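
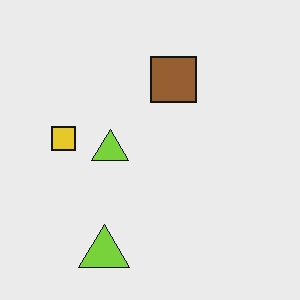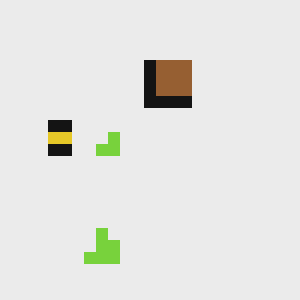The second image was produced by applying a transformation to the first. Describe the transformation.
The transformation is: coarsely pixelated.

Shapes are reduced to large square blocks; fine edges and outlines are lost — a downscale-then-upscale (mosaic) effect.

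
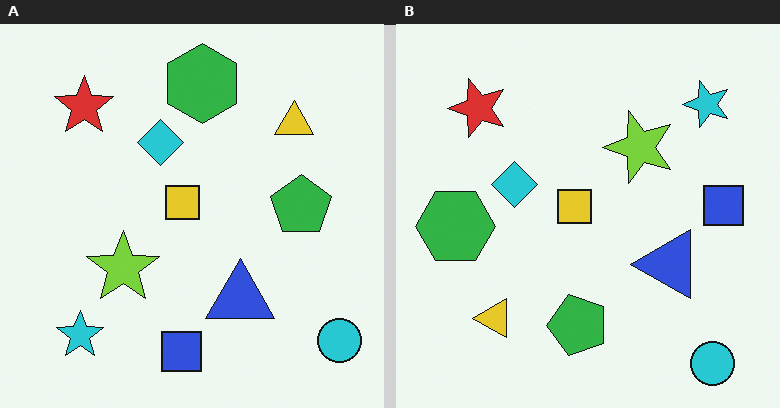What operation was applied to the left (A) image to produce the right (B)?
This is the original image transposed (reflected across the top-left ↔ bottom-right diagonal).

Shapes have swapped their row and column positions — what was in the top-right is now in the bottom-left — a diagonal reflection.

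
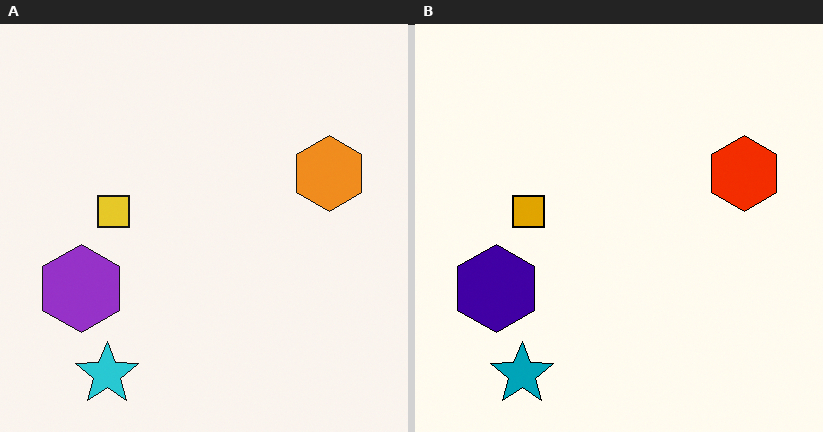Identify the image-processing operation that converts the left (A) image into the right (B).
It was given much higher contrast.

Tones are pushed away from mid-grey across the whole image — a global contrast change.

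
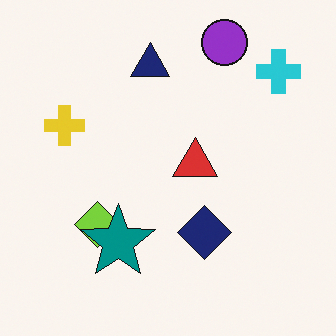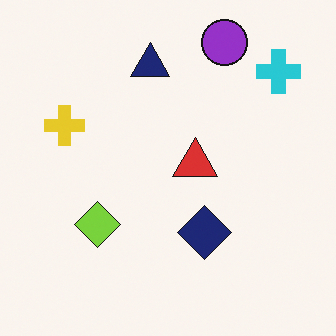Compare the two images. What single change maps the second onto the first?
It was overlaid with an additional teal star.

A teal star appears in the first image that is absent from the second.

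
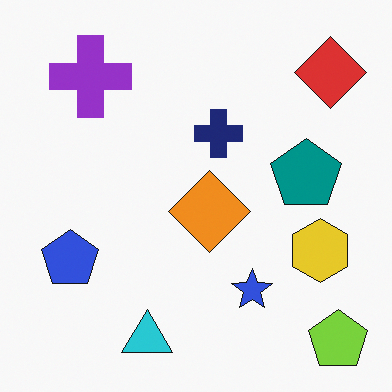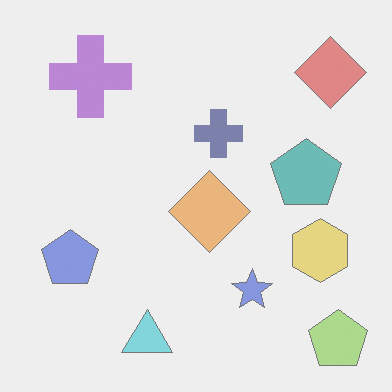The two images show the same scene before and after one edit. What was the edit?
The image was washed out (contrast reduced).

Tones are pushed toward mid-grey across the whole image — a global contrast change.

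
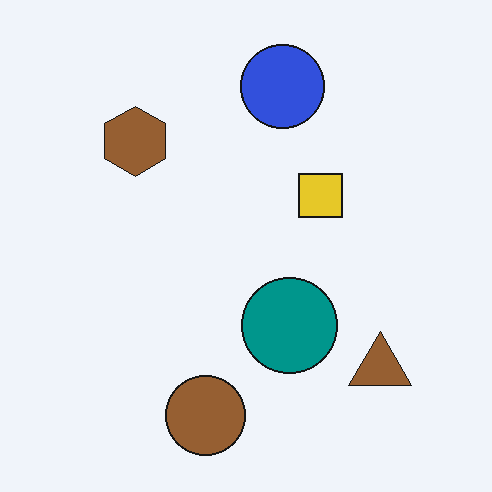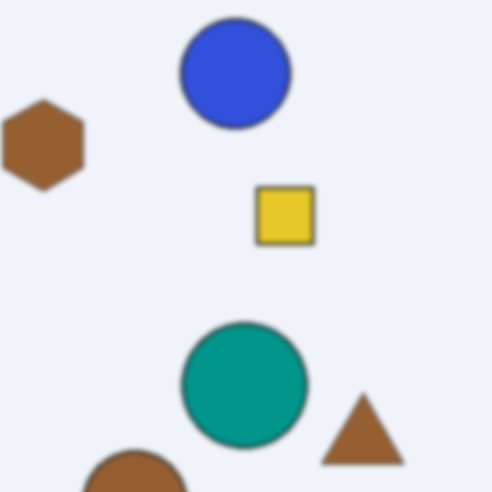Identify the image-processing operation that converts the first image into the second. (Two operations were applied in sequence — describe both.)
This is the original image lightly blurred, then cropped slightly and scaled back up.

Shape edges and outlines are uniformly softened across the whole image. The visible shapes are larger and the field of view is narrower; shapes near the original edges may be partly or wholly outside the frame — a crop-and-rescale.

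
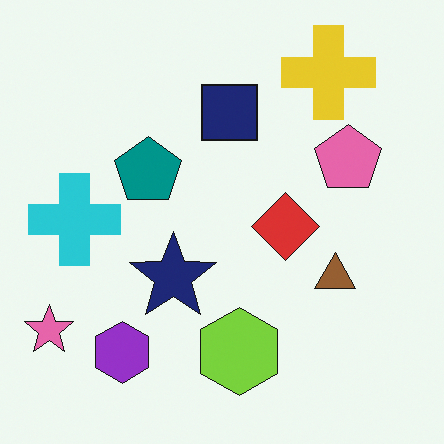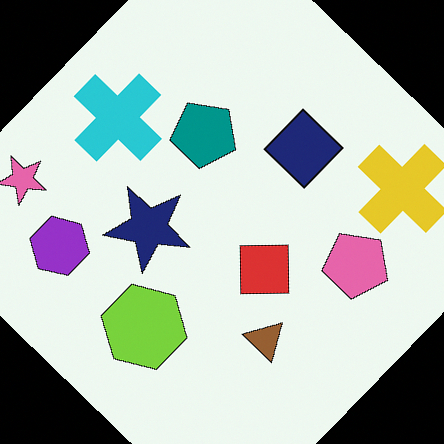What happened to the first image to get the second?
The second image is the first rotated clockwise by a large amount — several tens of degrees.

Every shape is tilted by the same angle and the image corners show triangular fill wedges — a whole-image rotation by a non-right angle.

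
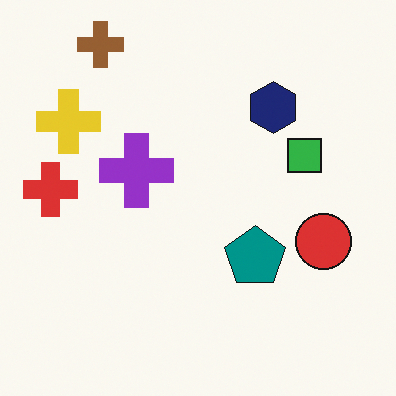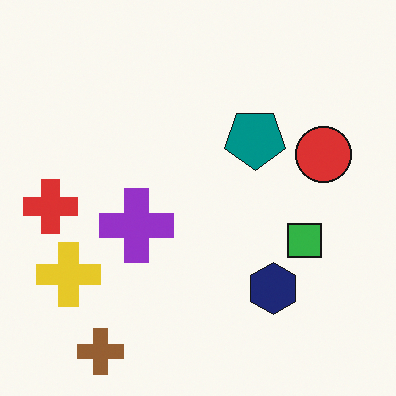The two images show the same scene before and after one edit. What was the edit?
This is the original image flipped vertically (top ↔ bottom).

The brown cross is in the top-left of the first image and the bottom-left of the second — shapes on opposite sides of the horizontal midline have swapped in a mirror flip.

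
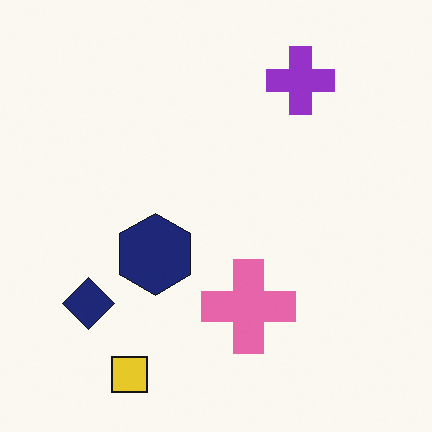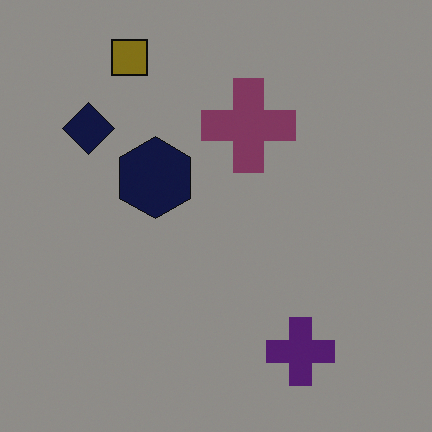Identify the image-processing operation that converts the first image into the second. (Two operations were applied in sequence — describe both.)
It was flipped vertically (top ↔ bottom), then substantially darkened.

The yellow square is in the bottom-left of the first image and the top-left of the second — shapes on opposite sides of the horizontal midline have swapped in a mirror flip. Every pixel — background and shapes alike — is uniformly darkened.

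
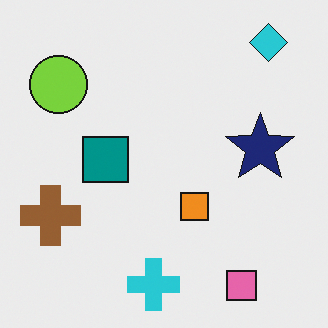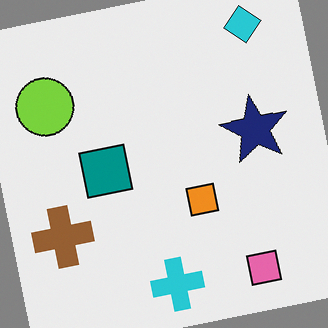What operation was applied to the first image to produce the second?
The transformation is: rotated counter-clockwise by a few degrees.

Every shape is tilted by the same angle and the image corners show triangular fill wedges — a whole-image rotation by a non-right angle.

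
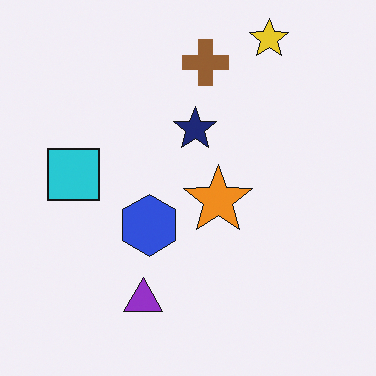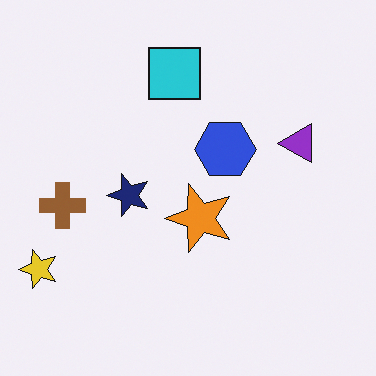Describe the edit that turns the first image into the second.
Transposed (reflected across the top-left ↔ bottom-right diagonal).

Shapes have swapped their row and column positions — what was in the top-right is now in the bottom-left — a diagonal reflection.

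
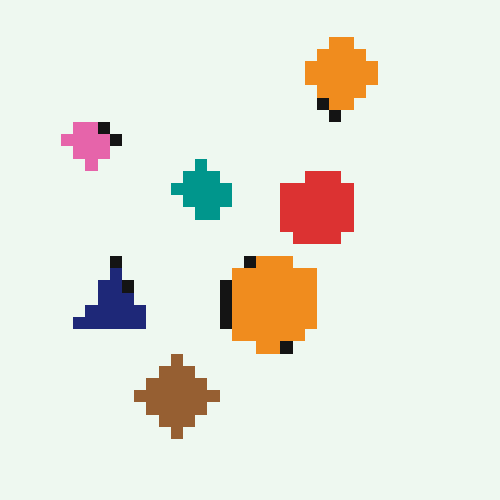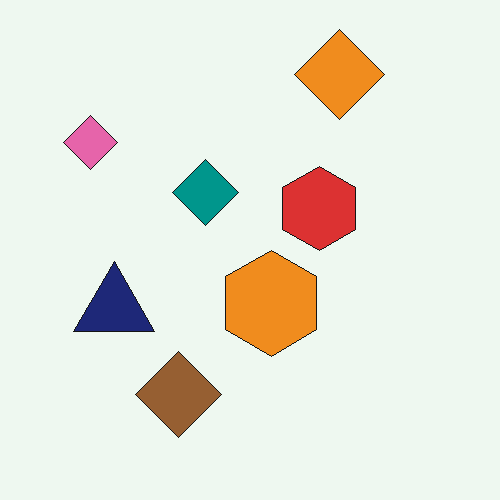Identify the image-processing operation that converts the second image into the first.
The first image is the second heavily pixelated into large blocks.

Shapes are reduced to large square blocks; fine edges and outlines are lost — a downscale-then-upscale (mosaic) effect.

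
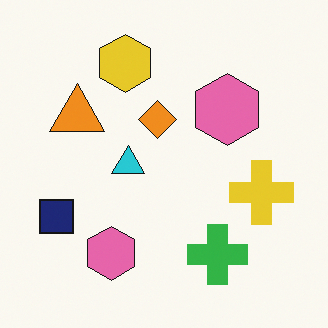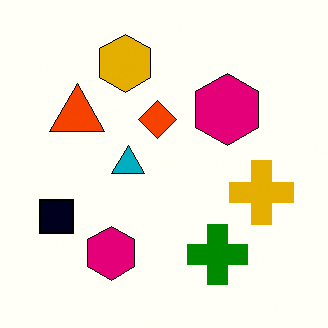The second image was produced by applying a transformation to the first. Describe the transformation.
Given much higher contrast.

Tones are pushed away from mid-grey across the whole image — a global contrast change.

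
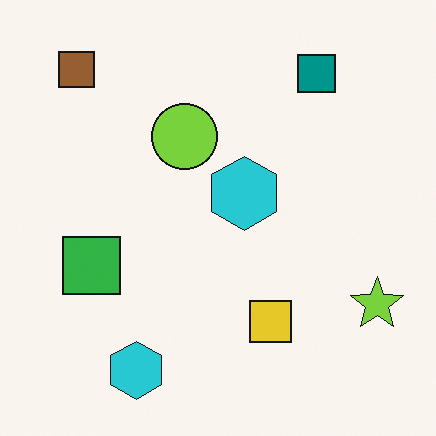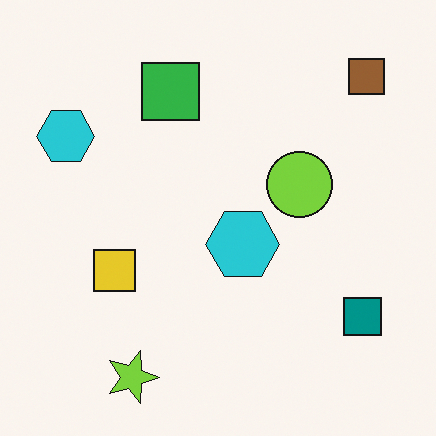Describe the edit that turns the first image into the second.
The image was rotated 90° clockwise.

The brown square sits in the top-left of the first image and the top-right of the second — consistent with a whole-image 90° clockwise rotation.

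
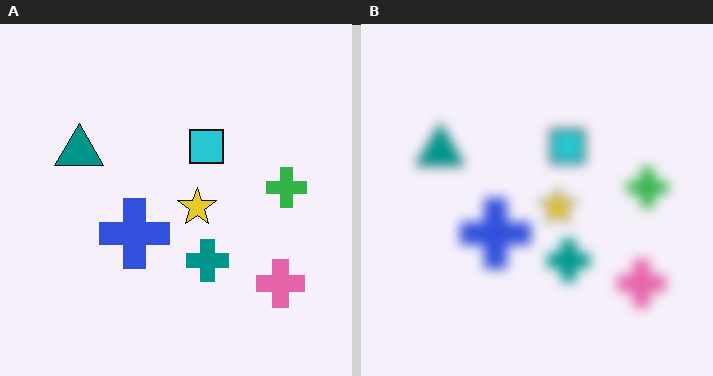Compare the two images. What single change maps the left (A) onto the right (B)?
The right (B) image is the left (A) heavily blurred.

Shape edges and outlines are uniformly softened across the whole image.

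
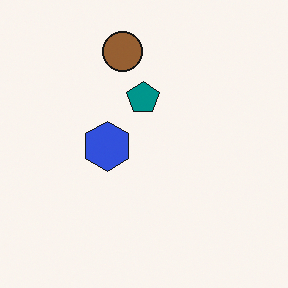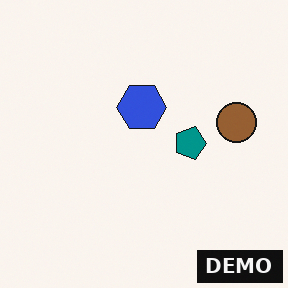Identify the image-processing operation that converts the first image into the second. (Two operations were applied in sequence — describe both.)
The second image is the first rotated 90° clockwise, then watermarked with the text "DEMO" in the lower-right corner.

The brown circle sits in the top of the first image and the right of the second — consistent with a whole-image 90° clockwise rotation. A dark label reading "DEMO" appears in the lower-right corner.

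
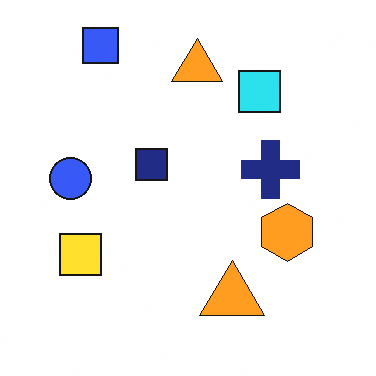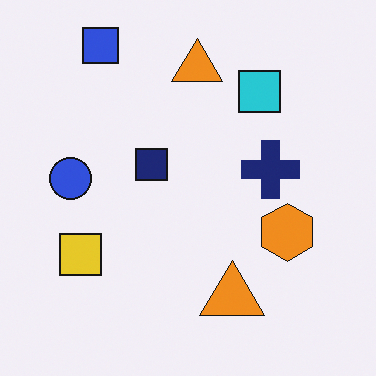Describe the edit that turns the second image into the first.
The first image is the second slightly brightened.

Every pixel — background and shapes alike — is uniformly brightened.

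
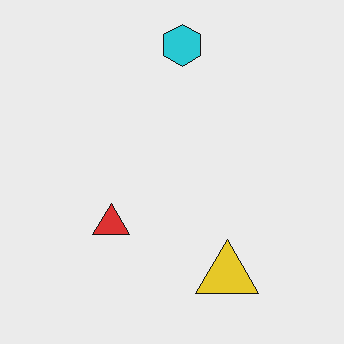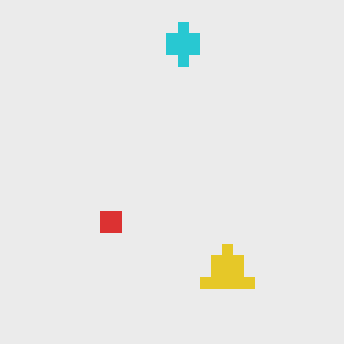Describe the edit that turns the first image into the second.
This is the original image coarsely pixelated.

Shapes are reduced to large square blocks; fine edges and outlines are lost — a downscale-then-upscale (mosaic) effect.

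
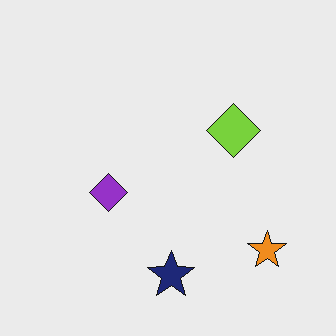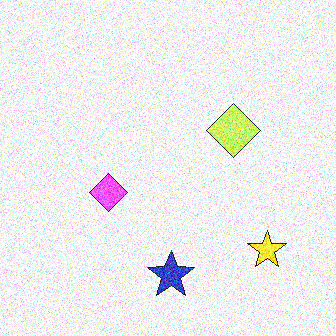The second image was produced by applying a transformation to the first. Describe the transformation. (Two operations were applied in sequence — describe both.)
The second image is the first substantially brightened, then degraded with a thick layer of grain.

Every pixel — background and shapes alike — is uniformly brightened. Random speckle covers the whole image, including the flat background.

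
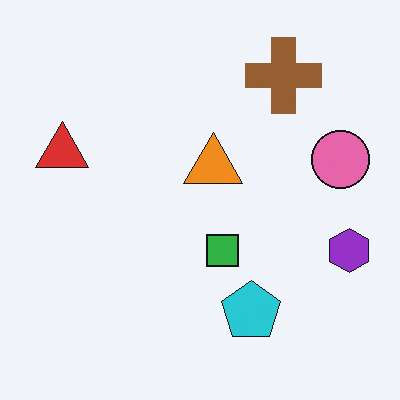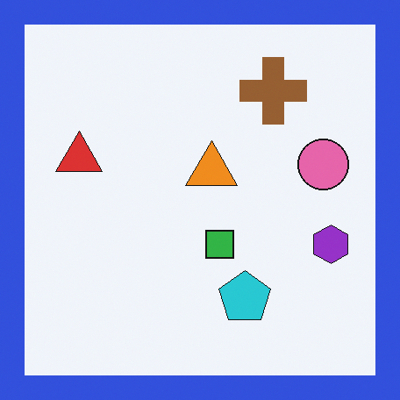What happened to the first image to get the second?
This is the original image framed with a blue border.

A solid blue frame runs around the edge of the second image, with the content slightly shrunk inside it.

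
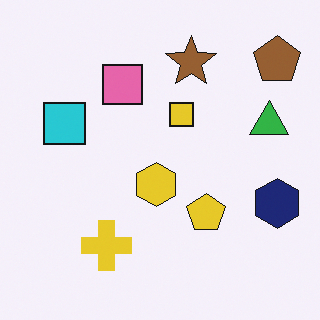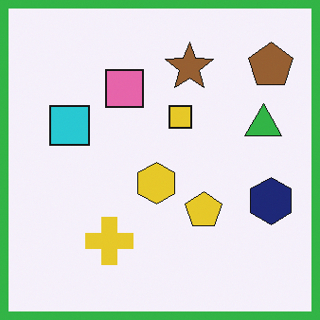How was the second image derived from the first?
The image was framed with a green border.

A solid green frame runs around the edge of the second image, with the content slightly shrunk inside it.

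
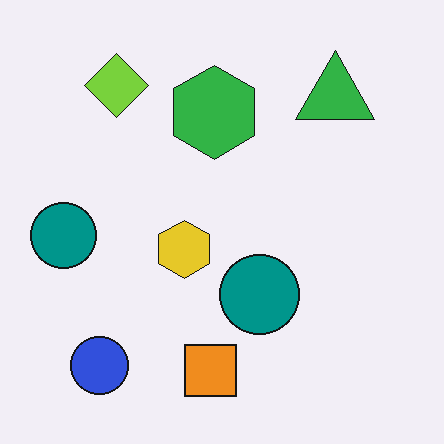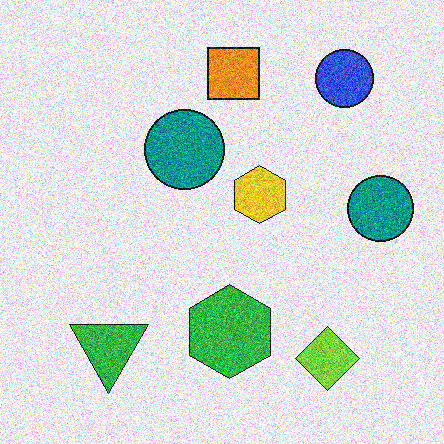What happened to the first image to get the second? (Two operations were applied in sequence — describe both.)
This is the original image rotated 180°, then degraded with a thick layer of grain.

The blue circle sits in the bottom-left of the first image and the top-right of the second — consistent with a whole-image 180° rotation. Random speckle covers the whole image, including the flat background.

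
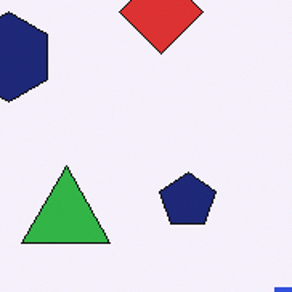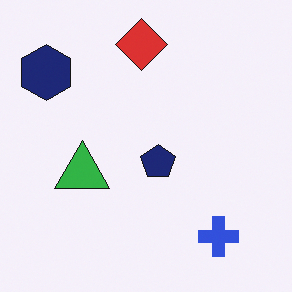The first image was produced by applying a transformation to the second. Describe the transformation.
The image was cropped slightly and scaled back up.

The visible shapes are larger and the field of view is narrower; shapes near the original edges may be partly or wholly outside the frame — a crop-and-rescale.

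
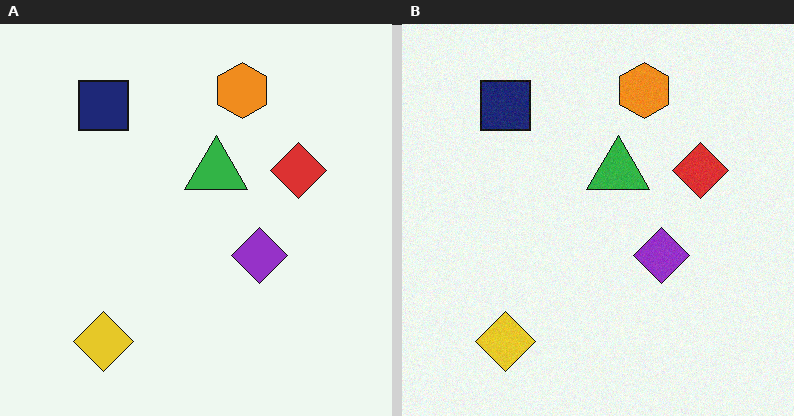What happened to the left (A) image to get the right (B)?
It was degraded with a light layer of grain.

Random speckle covers the whole image, including the flat background.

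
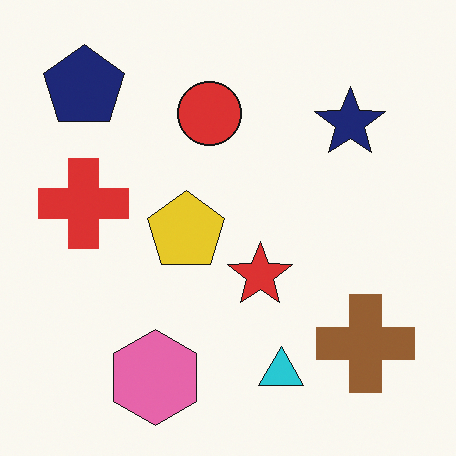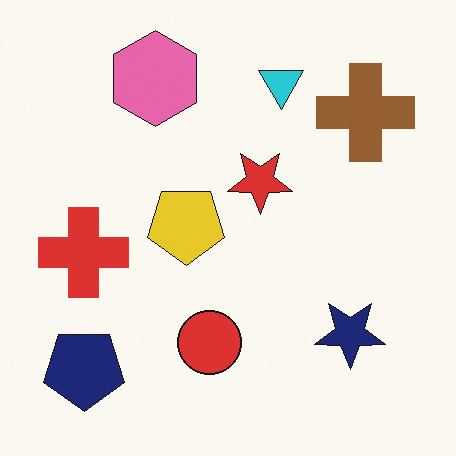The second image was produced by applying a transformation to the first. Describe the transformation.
This is the original image flipped vertically (top ↔ bottom).

The pink hexagon is in the bottom of the first image and the top of the second — shapes on opposite sides of the horizontal midline have swapped in a mirror flip.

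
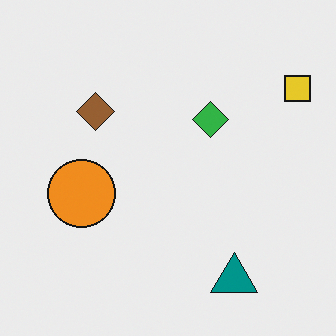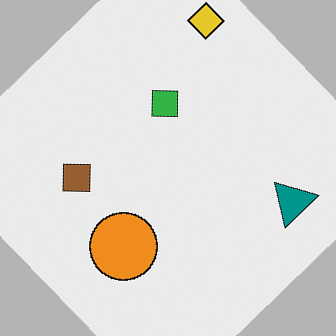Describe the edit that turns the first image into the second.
This is the original image rotated counter-clockwise by a large amount — several tens of degrees.

Every shape is tilted by the same angle and the image corners show triangular fill wedges — a whole-image rotation by a non-right angle.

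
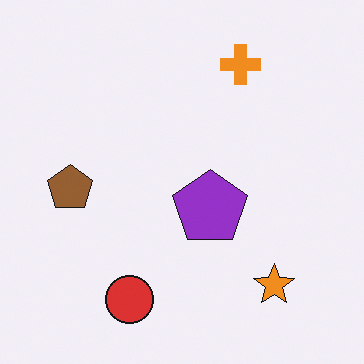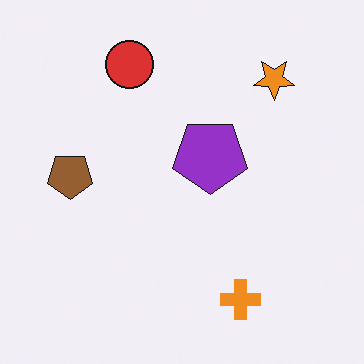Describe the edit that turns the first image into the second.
The transformation is: flipped vertically (top ↔ bottom).

The orange cross is in the top of the first image and the bottom of the second — shapes on opposite sides of the horizontal midline have swapped in a mirror flip.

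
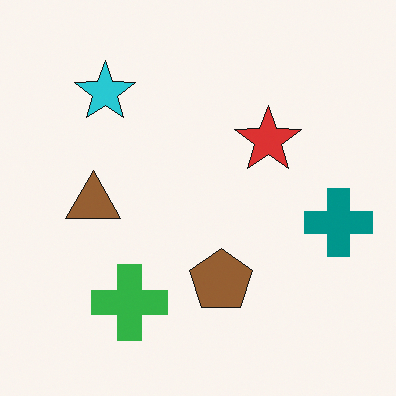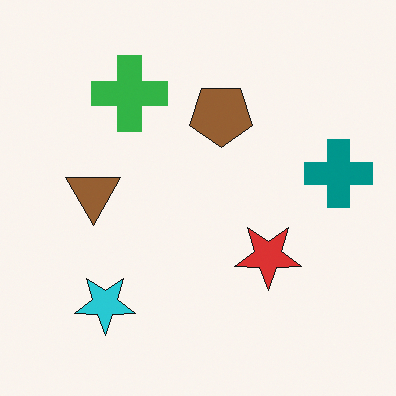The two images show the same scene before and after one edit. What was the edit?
The second image is the first flipped vertically (top ↔ bottom).

The cyan star is in the top-left of the first image and the bottom-left of the second — shapes on opposite sides of the horizontal midline have swapped in a mirror flip.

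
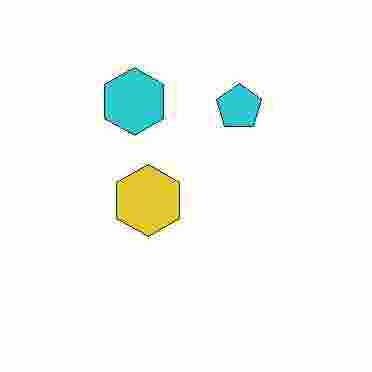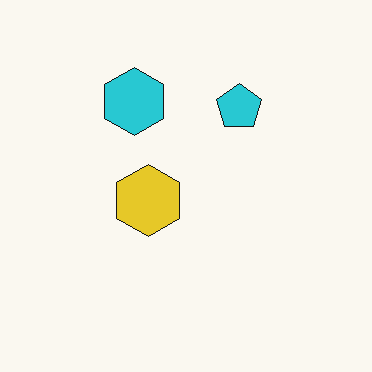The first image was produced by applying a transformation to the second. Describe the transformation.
The first image is the second heavily JPEG-compressed with obvious blocking artifacts.

Blocky 8×8 compression artifacts appear around shape edges and the flat background shows ringing — characteristic JPEG degradation.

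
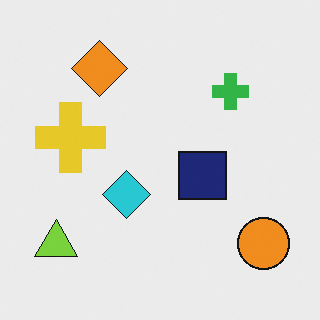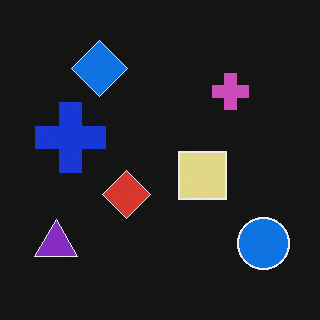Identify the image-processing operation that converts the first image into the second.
The transformation is: color-inverted (negative).

The light background has become dark and every shape's color is its complement — a photographic negative.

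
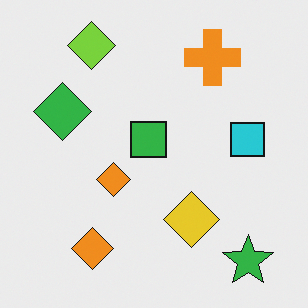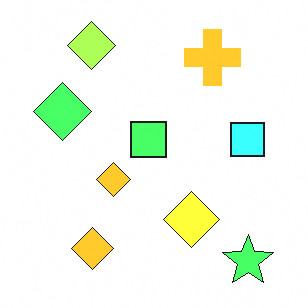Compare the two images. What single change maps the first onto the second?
The image was noticeably brightened.

Every pixel — background and shapes alike — is uniformly brightened.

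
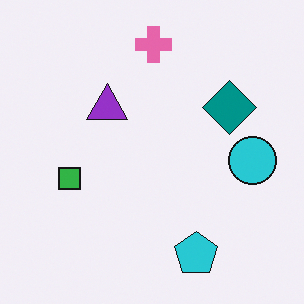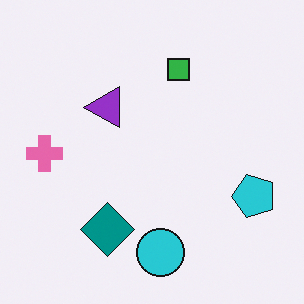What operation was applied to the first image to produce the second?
It was transposed (reflected across the top-left ↔ bottom-right diagonal).

Shapes have swapped their row and column positions — what was in the top-right is now in the bottom-left — a diagonal reflection.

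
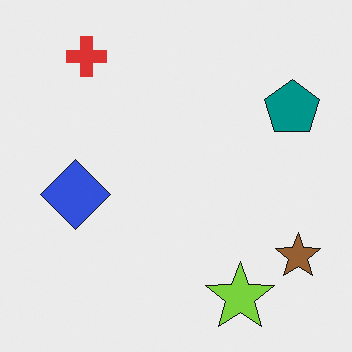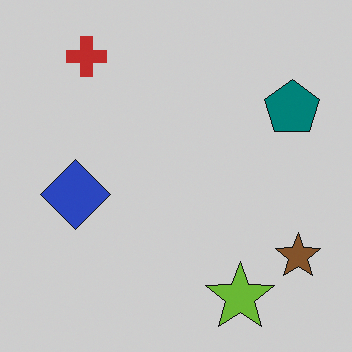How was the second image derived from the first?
It was darkened a little.

Every pixel — background and shapes alike — is uniformly darkened.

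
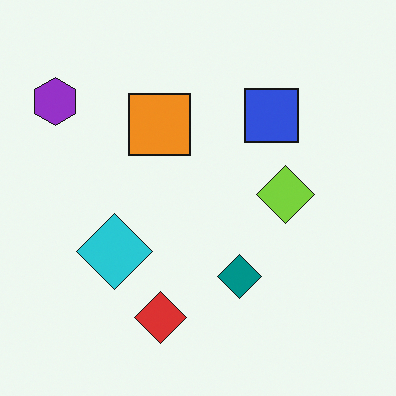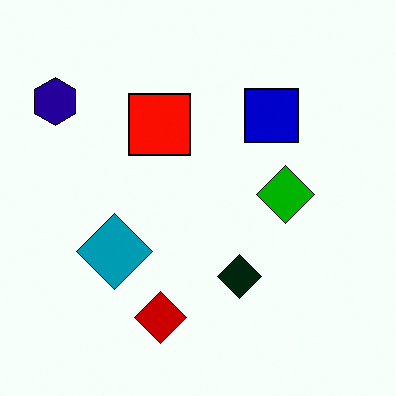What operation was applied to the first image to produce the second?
It was given much higher contrast.

Tones are pushed away from mid-grey across the whole image — a global contrast change.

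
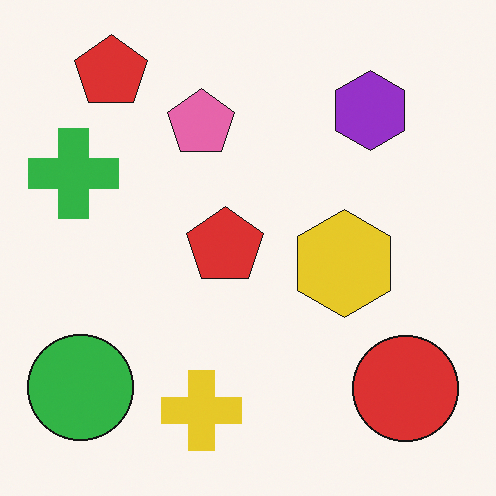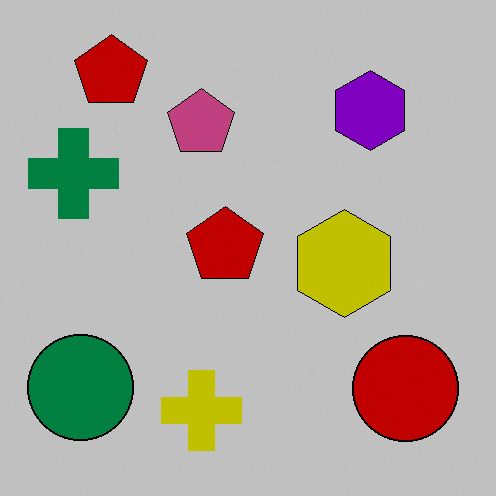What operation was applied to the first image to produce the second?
The transformation is: heavily posterized to just a handful of flat colors.

Each flat color has snapped to a coarser quantized level — most visibly, the near-white background has dropped to a flat grey.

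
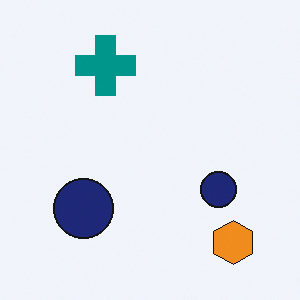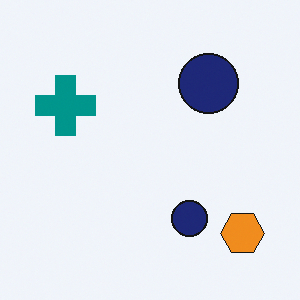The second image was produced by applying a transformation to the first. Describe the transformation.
The image was transposed (reflected across the top-left ↔ bottom-right diagonal).

Shapes have swapped their row and column positions — what was in the top-right is now in the bottom-left — a diagonal reflection.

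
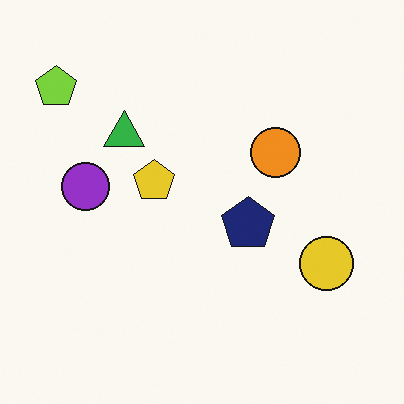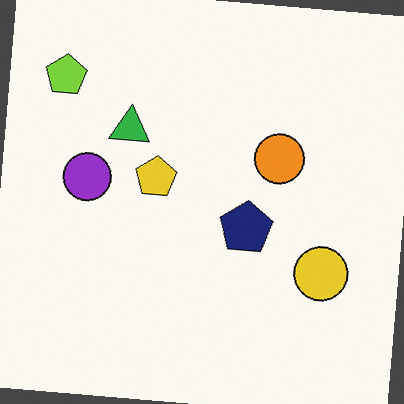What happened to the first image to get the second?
The transformation is: rotated clockwise by a few degrees.

Every shape is tilted by the same angle and the image corners show triangular fill wedges — a whole-image rotation by a non-right angle.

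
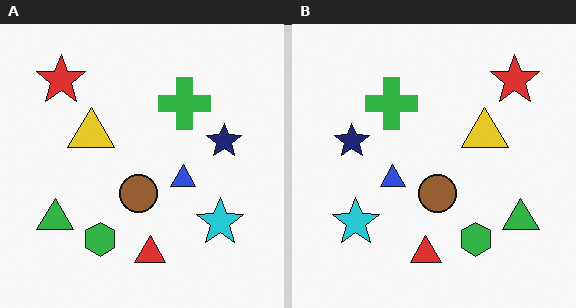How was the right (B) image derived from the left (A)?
The right (B) image is the left (A) flipped horizontally (left ↔ right).

The green triangle is in the bottom-left of the left (A) image and the bottom-right of the right (B) — shapes on opposite sides of the vertical midline have swapped in a mirror flip.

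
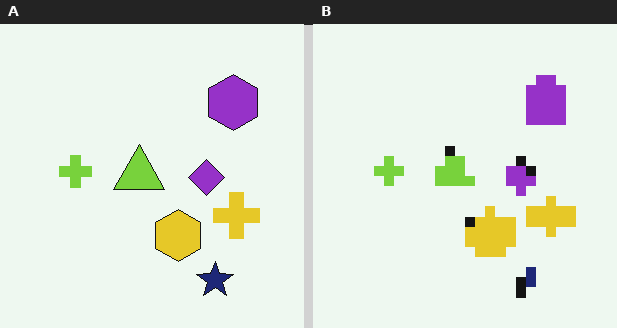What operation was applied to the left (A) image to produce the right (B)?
The right (B) image is the left (A) heavily pixelated into large blocks.

Shapes are reduced to large square blocks; fine edges and outlines are lost — a downscale-then-upscale (mosaic) effect.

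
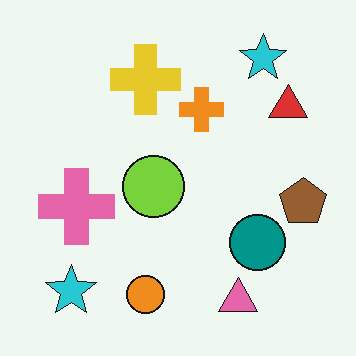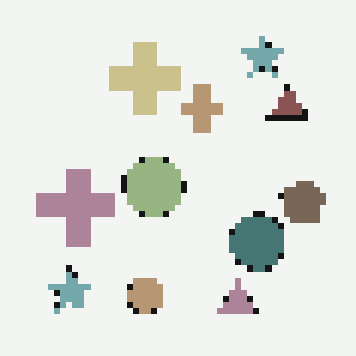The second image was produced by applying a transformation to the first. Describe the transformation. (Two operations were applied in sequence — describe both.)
It was moderately pixelated, then made much more muted (saturation change).

Shapes are reduced to large square blocks; fine edges and outlines are lost — a downscale-then-upscale (mosaic) effect. All colors are more muted and greyish — a global saturation change.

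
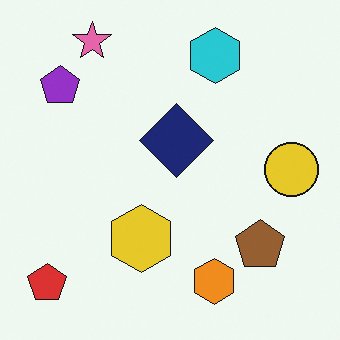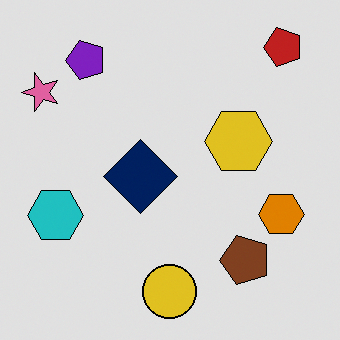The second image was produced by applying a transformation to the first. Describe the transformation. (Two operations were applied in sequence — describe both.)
It was transposed (reflected across the top-left ↔ bottom-right diagonal), then moderately posterized.

Shapes have swapped their row and column positions — what was in the top-right is now in the bottom-left — a diagonal reflection. Each flat color has snapped to a coarser quantized level — most visibly, the near-white background has dropped to a flat grey.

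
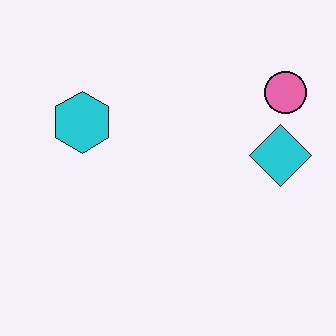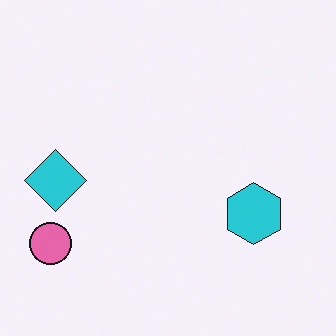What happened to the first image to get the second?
The transformation is: rotated 180°.

The pink circle sits in the top-right of the first image and the bottom-left of the second — consistent with a whole-image 180° rotation.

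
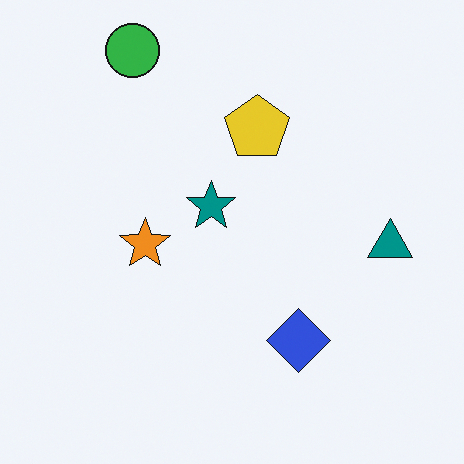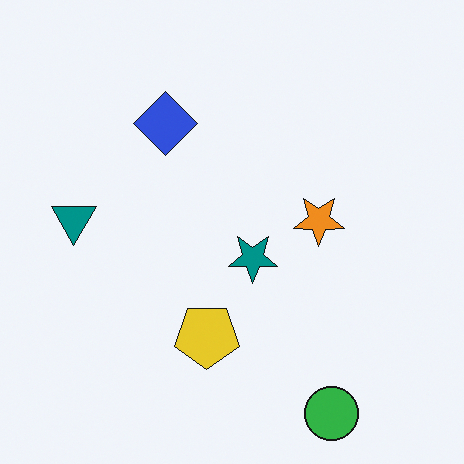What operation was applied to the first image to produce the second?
This is the original image rotated 180°.

The green circle sits in the top-left of the first image and the bottom-right of the second — consistent with a whole-image 180° rotation.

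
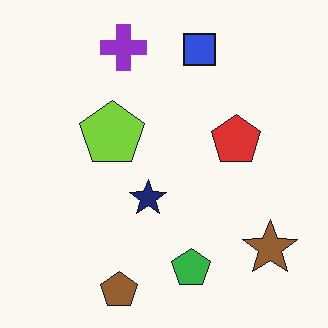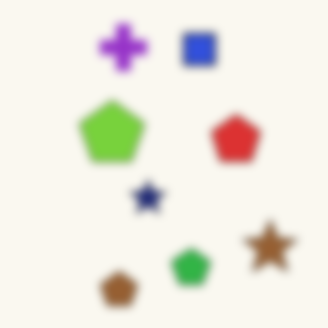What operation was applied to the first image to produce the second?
Moderately blurred.

Shape edges and outlines are uniformly softened across the whole image.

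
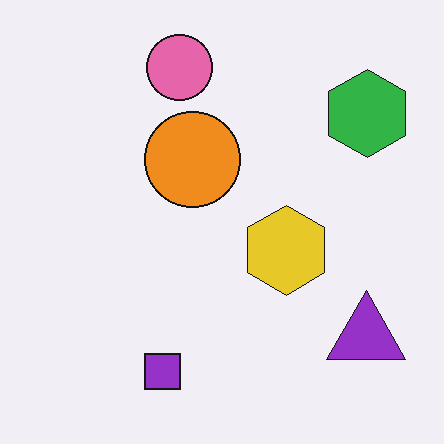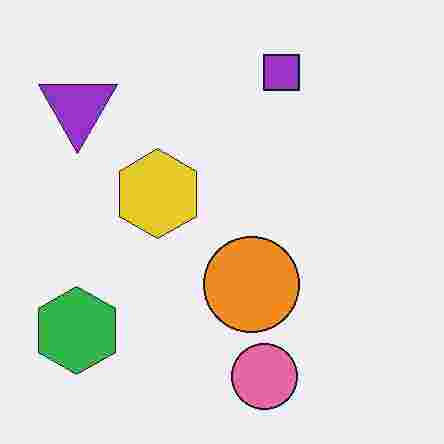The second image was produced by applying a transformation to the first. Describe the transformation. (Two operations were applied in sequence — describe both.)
This is the original image rotated 180°, then degraded with heavy JPEG compression.

The purple triangle sits in the bottom-right of the first image and the top-left of the second — consistent with a whole-image 180° rotation. Blocky 8×8 compression artifacts appear around shape edges and the flat background shows ringing — characteristic JPEG degradation.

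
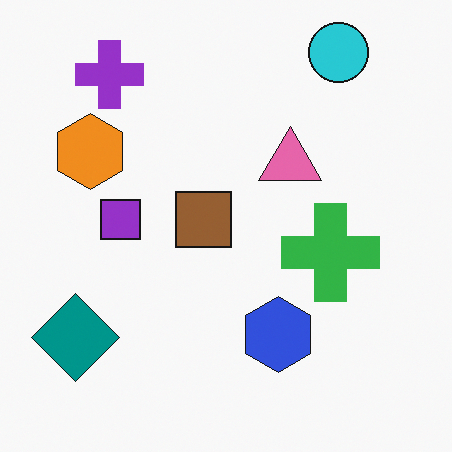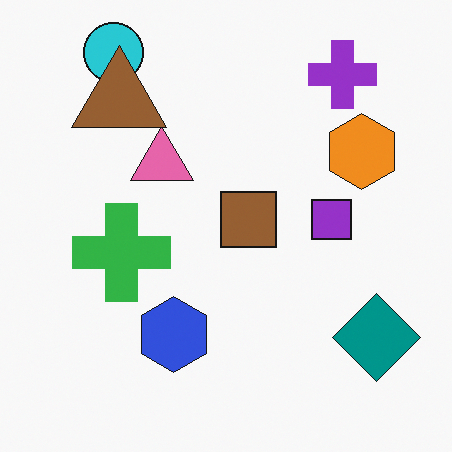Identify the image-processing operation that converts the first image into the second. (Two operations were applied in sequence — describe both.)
Flipped horizontally (left ↔ right), then overlaid with an additional brown triangle.

The teal diamond is in the bottom-left of the first image and the bottom-right of the second — shapes on opposite sides of the vertical midline have swapped in a mirror flip. A brown triangle appears in the second image that is absent from the first.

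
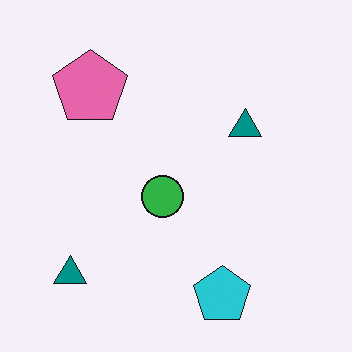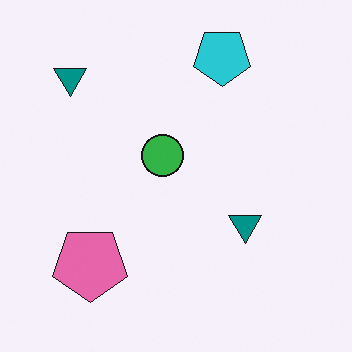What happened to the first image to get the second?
The image was flipped vertically (top ↔ bottom).

The cyan pentagon is in the bottom of the first image and the top of the second — shapes on opposite sides of the horizontal midline have swapped in a mirror flip.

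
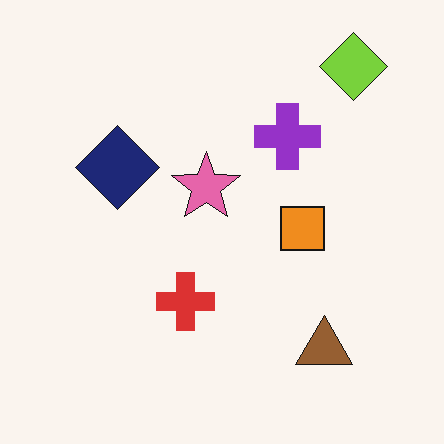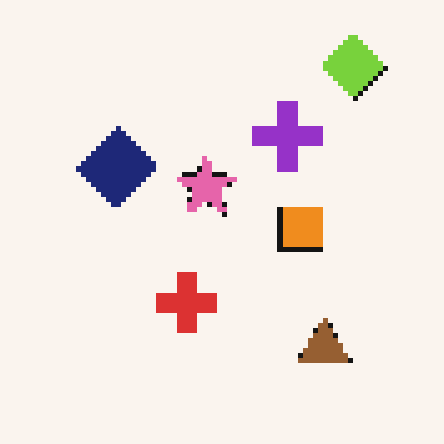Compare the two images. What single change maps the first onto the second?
It was lightly pixelated (a mild mosaic effect).

Shapes are reduced to large square blocks; fine edges and outlines are lost — a downscale-then-upscale (mosaic) effect.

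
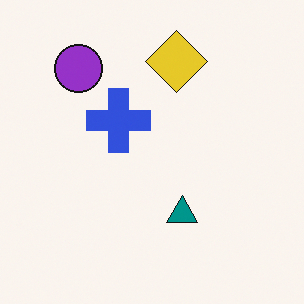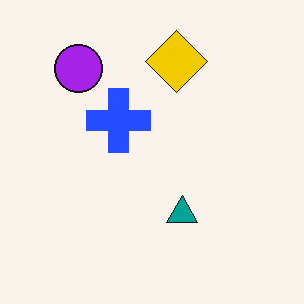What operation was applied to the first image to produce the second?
The transformation is: slightly oversaturated.

All colors are more vivid — a global saturation change.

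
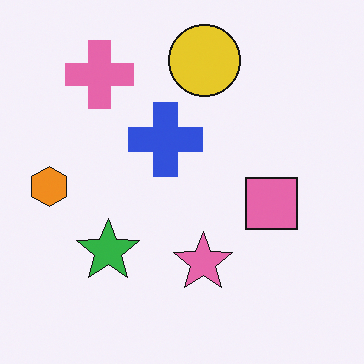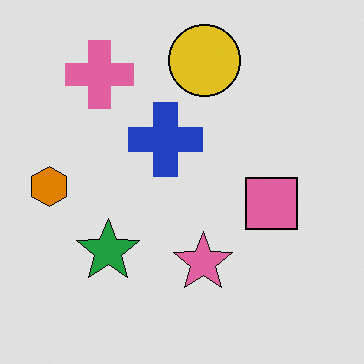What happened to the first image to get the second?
The image was posterized to a reduced palette.

Each flat color has snapped to a coarser quantized level — most visibly, the near-white background has dropped to a flat grey.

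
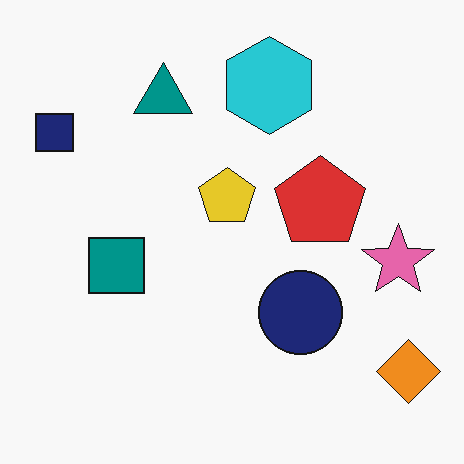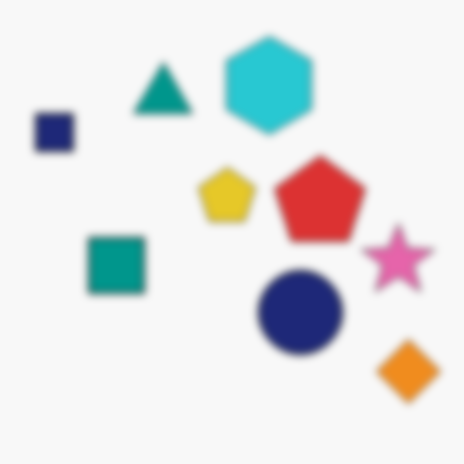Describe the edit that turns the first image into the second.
The transformation is: moderately blurred.

Shape edges and outlines are uniformly softened across the whole image.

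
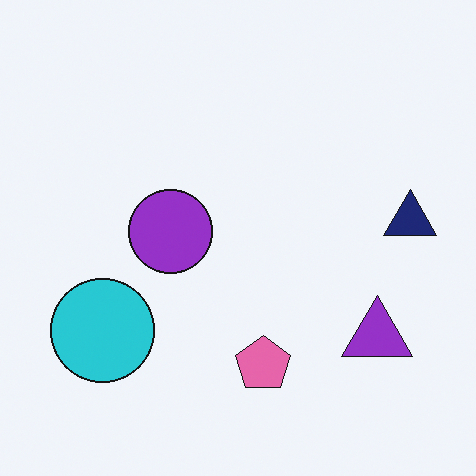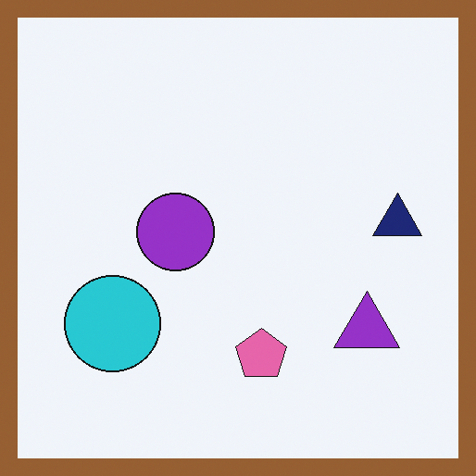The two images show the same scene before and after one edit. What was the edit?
This is the original image framed with a brown border.

A solid brown frame runs around the edge of the second image, with the content slightly shrunk inside it.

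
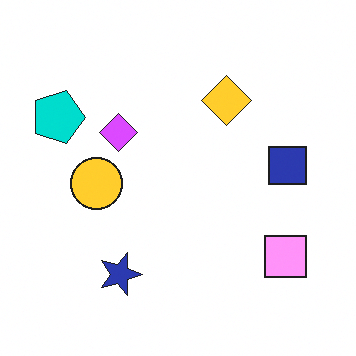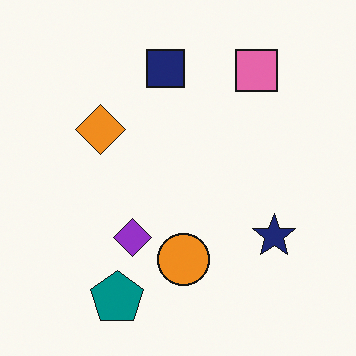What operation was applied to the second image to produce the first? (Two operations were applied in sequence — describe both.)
It was rotated 90° clockwise, then noticeably brightened.

The teal pentagon sits in the bottom-left of the second image and the top-left of the first — consistent with a whole-image 90° clockwise rotation. Every pixel — background and shapes alike — is uniformly brightened.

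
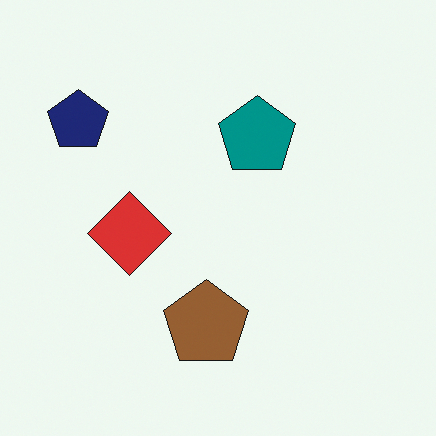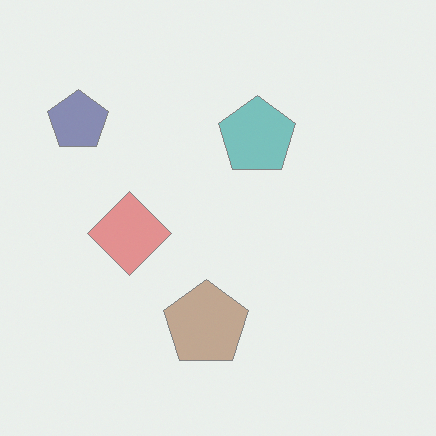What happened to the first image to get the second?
The second image is the first washed out (contrast reduced).

Tones are pushed toward mid-grey across the whole image — a global contrast change.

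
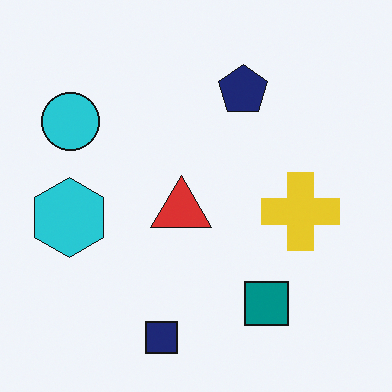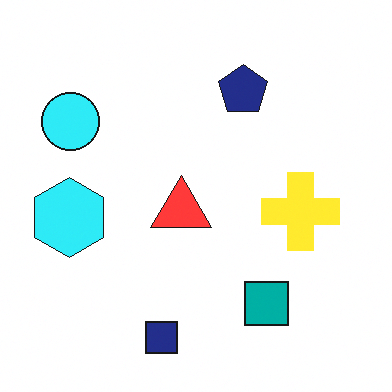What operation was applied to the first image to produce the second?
This is the original image brightened a little.

Every pixel — background and shapes alike — is uniformly brightened.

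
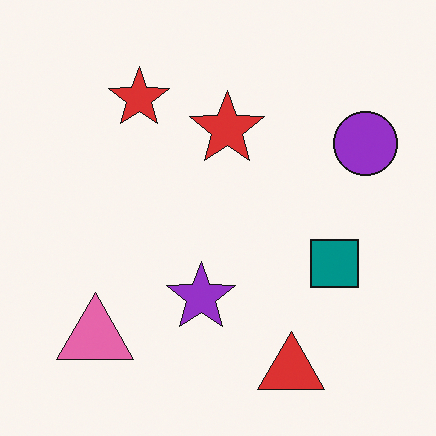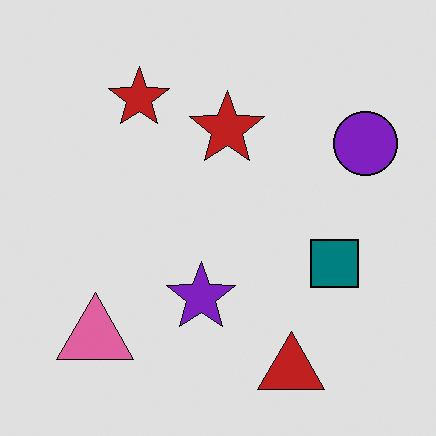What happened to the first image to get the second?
The transformation is: moderately posterized.

Each flat color has snapped to a coarser quantized level — most visibly, the near-white background has dropped to a flat grey.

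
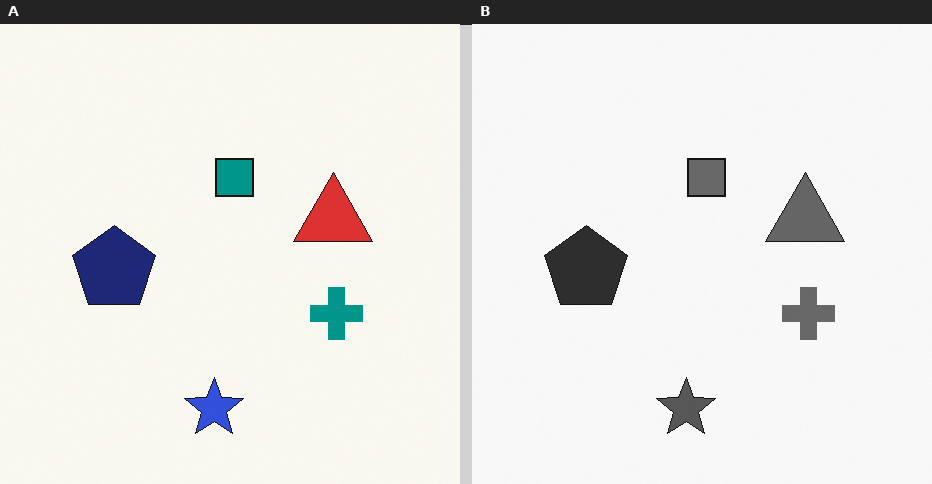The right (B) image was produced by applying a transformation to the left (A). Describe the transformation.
This is the original image converted to grayscale.

All color is removed — every shape is now a shade of grey.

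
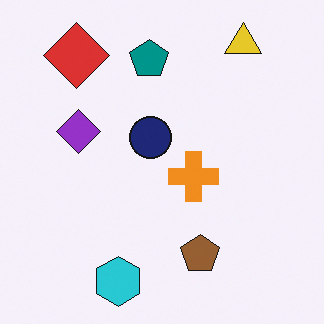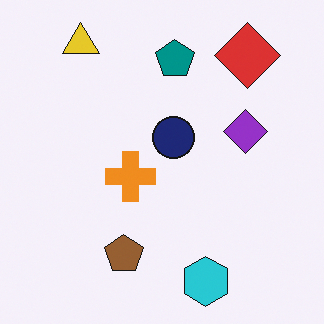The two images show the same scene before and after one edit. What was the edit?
It was flipped horizontally (left ↔ right).

The red diamond is in the top-left of the first image and the top-right of the second — shapes on opposite sides of the vertical midline have swapped in a mirror flip.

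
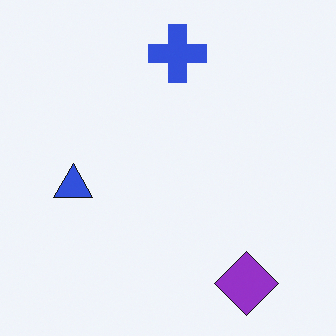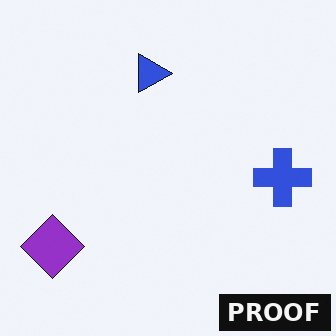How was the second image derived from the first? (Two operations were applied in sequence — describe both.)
It was rotated 90° clockwise, then watermarked with the text "PROOF" in the lower-right corner.

The purple diamond sits in the bottom-right of the first image and the bottom-left of the second — consistent with a whole-image 90° clockwise rotation. A dark label reading "PROOF" appears in the lower-right corner.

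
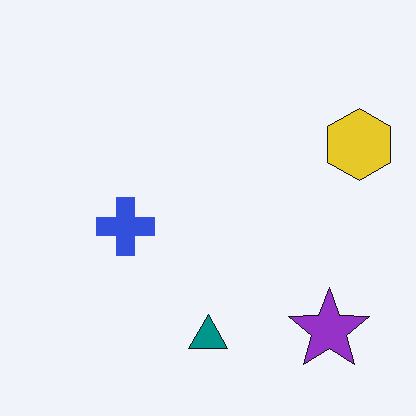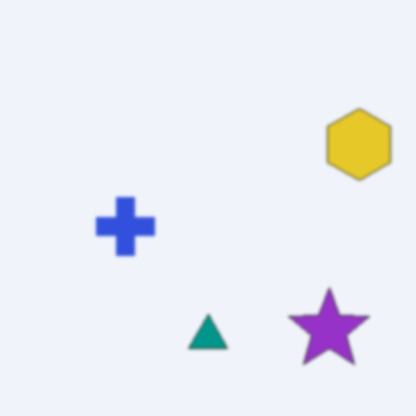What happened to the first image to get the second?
The image was lightly blurred.

Shape edges and outlines are uniformly softened across the whole image.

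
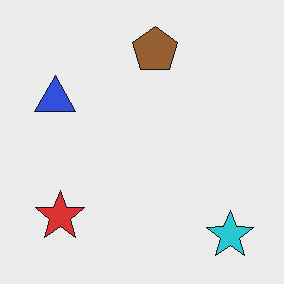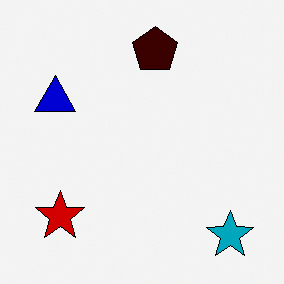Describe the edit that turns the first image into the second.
The image was boosted in contrast.

Tones are pushed away from mid-grey across the whole image — a global contrast change.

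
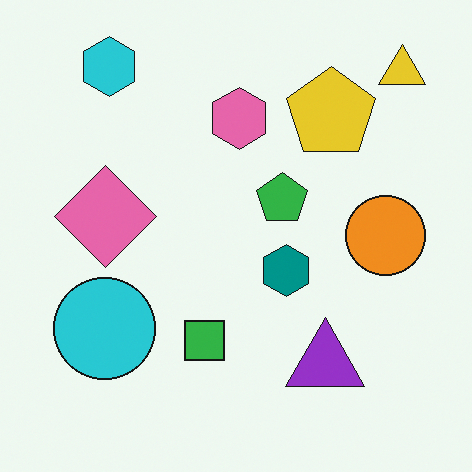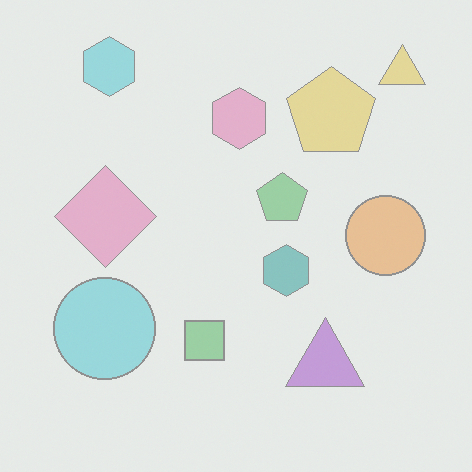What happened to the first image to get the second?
This is the original image given much lower contrast.

Tones are pushed toward mid-grey across the whole image — a global contrast change.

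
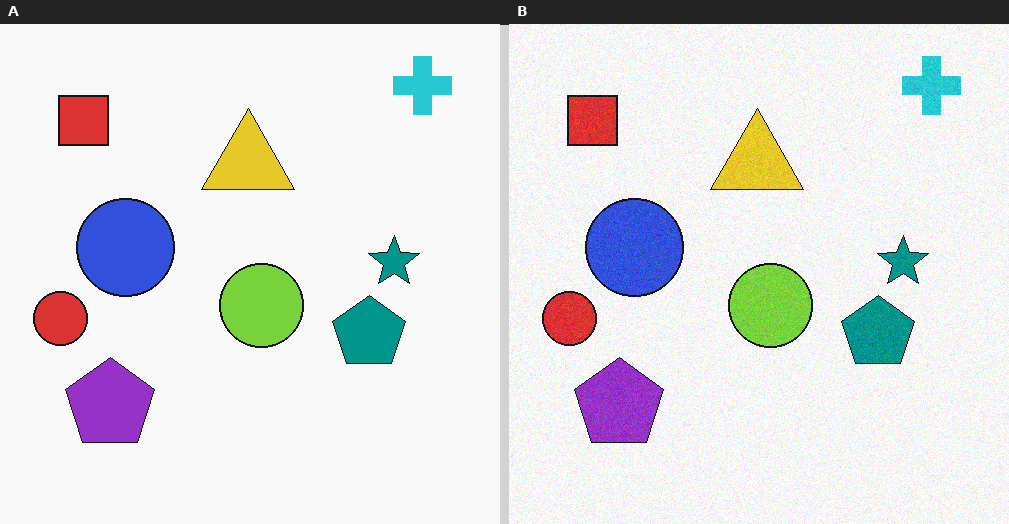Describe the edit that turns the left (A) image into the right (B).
The right (B) image is the left (A) degraded with a light layer of grain.

Random speckle covers the whole image, including the flat background.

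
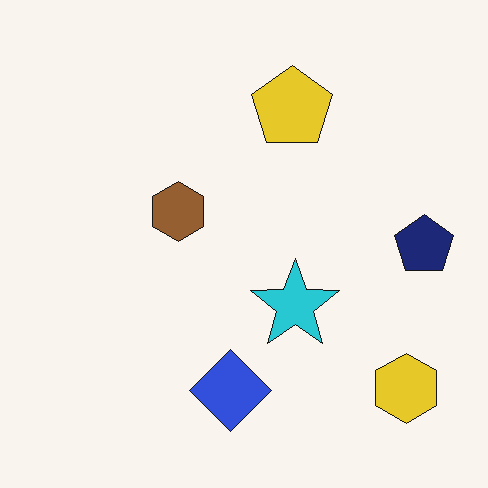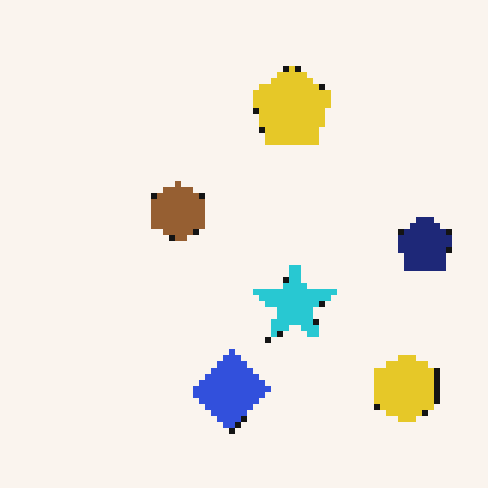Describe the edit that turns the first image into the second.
It was moderately pixelated.

Shapes are reduced to large square blocks; fine edges and outlines are lost — a downscale-then-upscale (mosaic) effect.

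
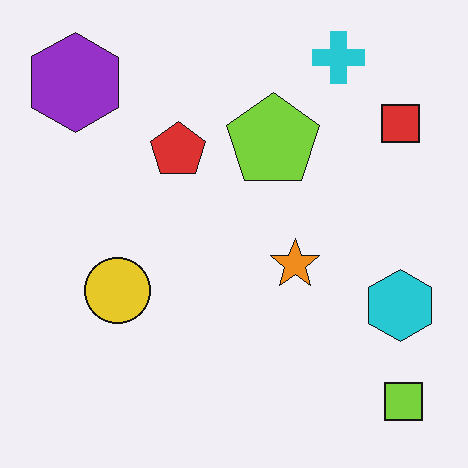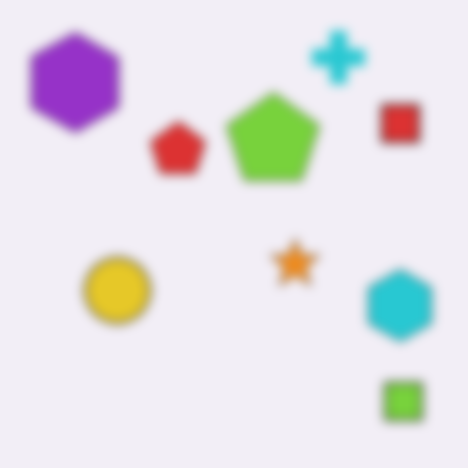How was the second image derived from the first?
The second image is the first strongly gaussian-blurred.

Shape edges and outlines are uniformly softened across the whole image.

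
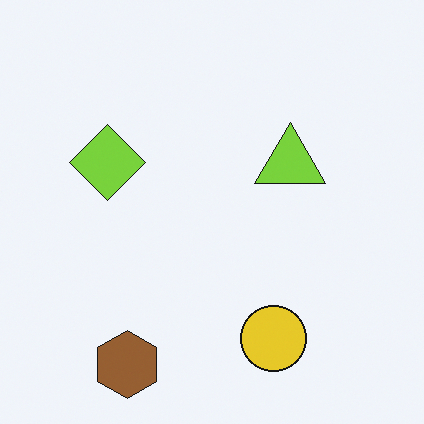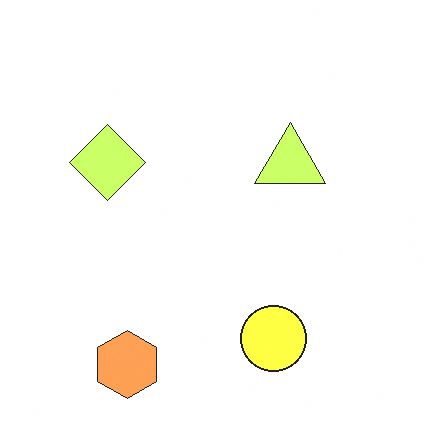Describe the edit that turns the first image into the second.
The image was substantially brightened.

Every pixel — background and shapes alike — is uniformly brightened.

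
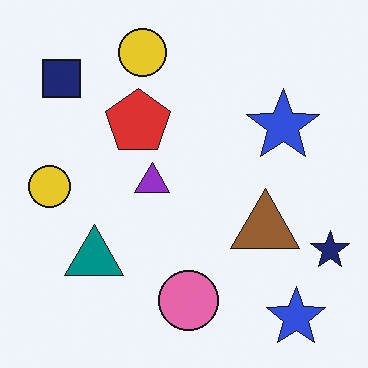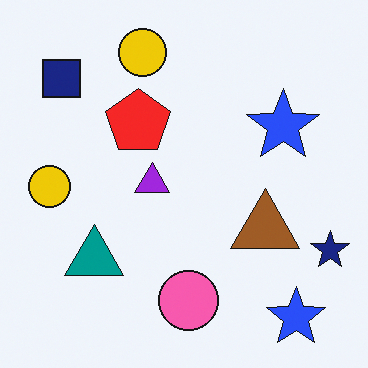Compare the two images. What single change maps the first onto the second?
The second image is the first slightly oversaturated.

All colors are more vivid — a global saturation change.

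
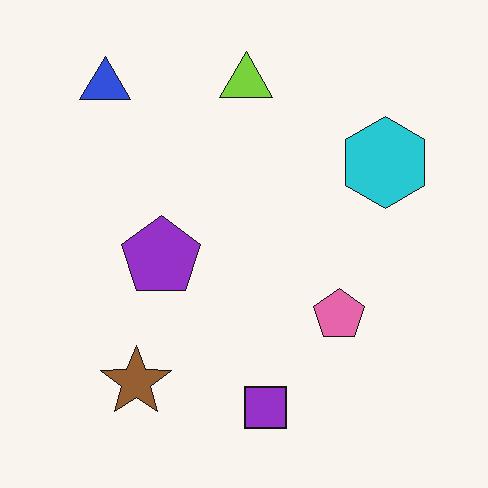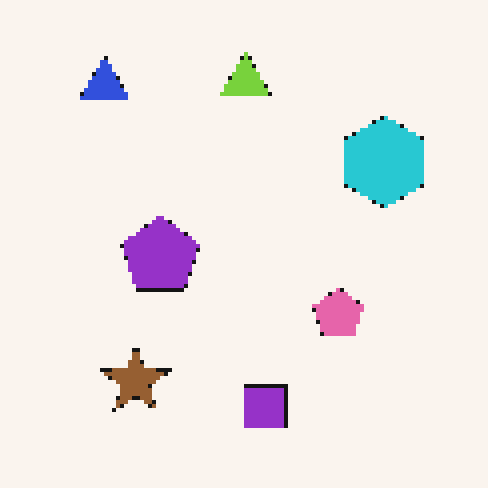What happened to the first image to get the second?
Lightly pixelated (a mild mosaic effect).

Shapes are reduced to large square blocks; fine edges and outlines are lost — a downscale-then-upscale (mosaic) effect.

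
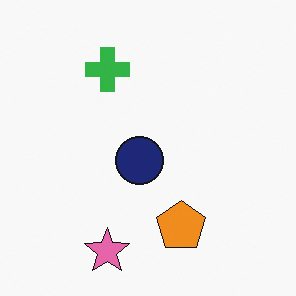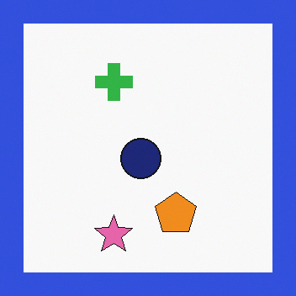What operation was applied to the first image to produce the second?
The second image is the first framed with a blue border.

A solid blue frame runs around the edge of the second image, with the content slightly shrunk inside it.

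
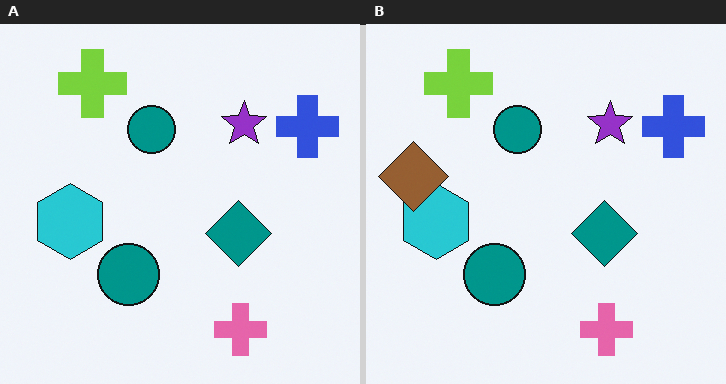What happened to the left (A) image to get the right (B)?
The image was overlaid with an additional brown diamond.

A brown diamond appears in the right (B) image that is absent from the left (A).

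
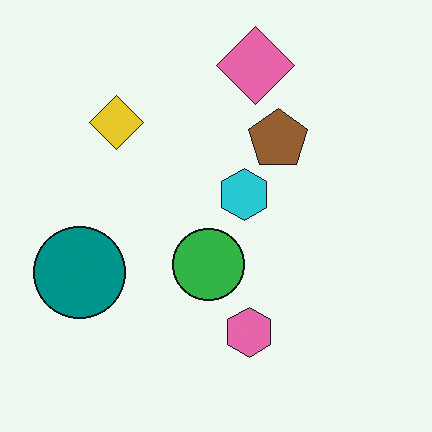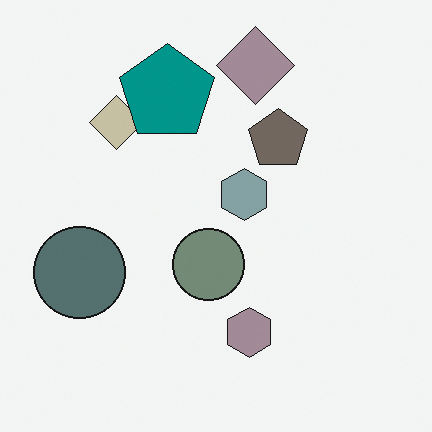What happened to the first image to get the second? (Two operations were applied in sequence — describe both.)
The transformation is: made much more muted (saturation change), then overlaid with an additional teal pentagon.

All colors are more muted and greyish — a global saturation change. A teal pentagon appears in the second image that is absent from the first.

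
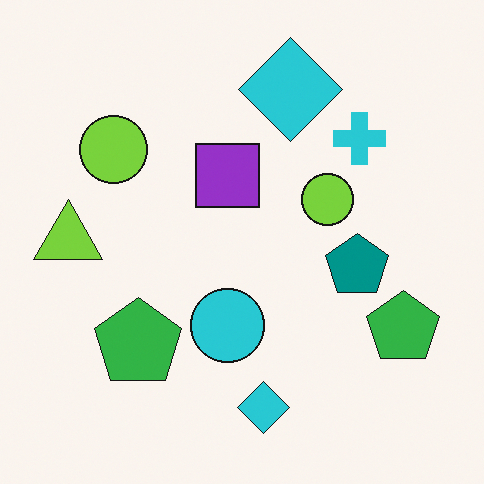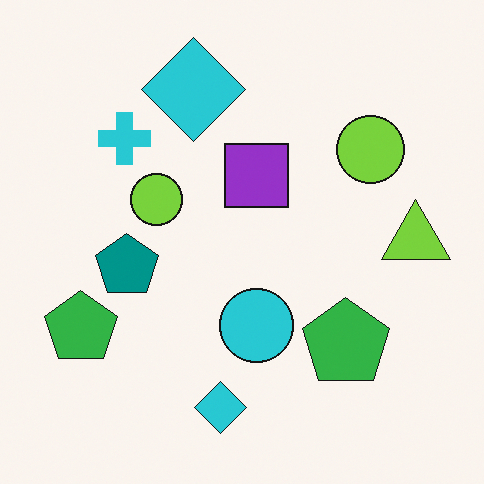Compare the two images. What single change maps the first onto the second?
This is the original image flipped horizontally (left ↔ right).

The lime triangle is in the left of the first image and the right of the second — shapes on opposite sides of the vertical midline have swapped in a mirror flip.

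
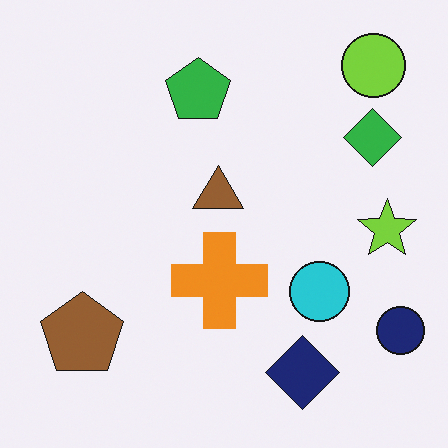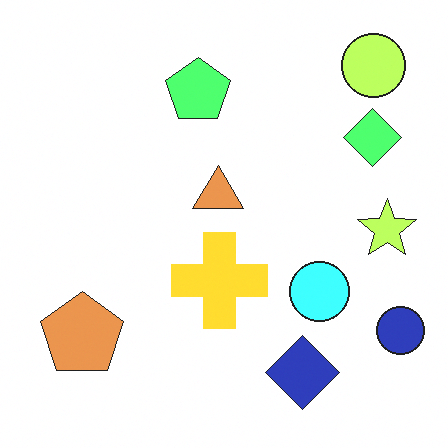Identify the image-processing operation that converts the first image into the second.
Brightened a lot.

Every pixel — background and shapes alike — is uniformly brightened.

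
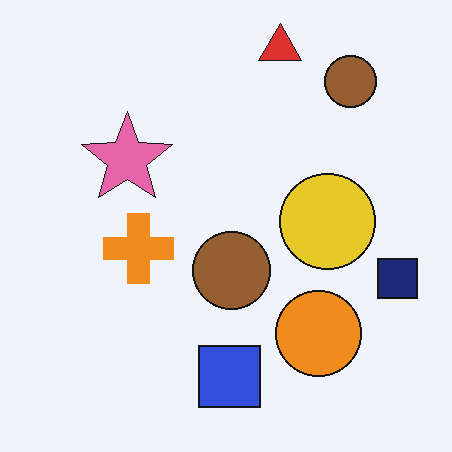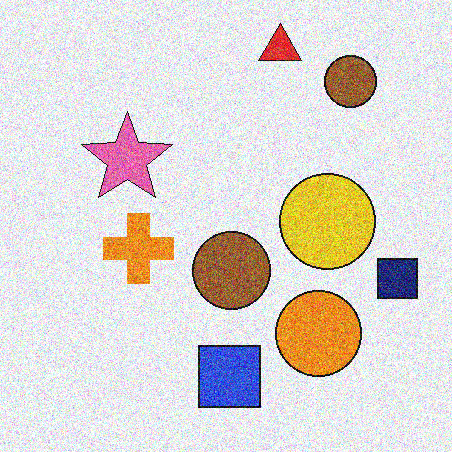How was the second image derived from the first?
It was degraded with a thick layer of grain.

Random speckle covers the whole image, including the flat background.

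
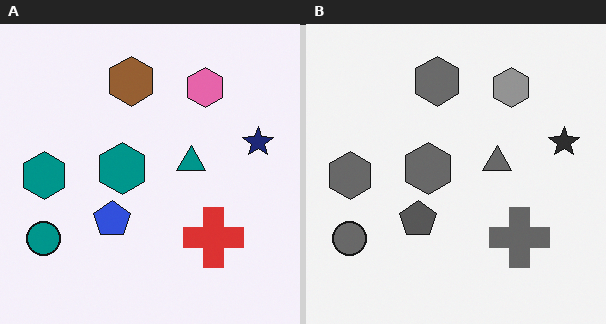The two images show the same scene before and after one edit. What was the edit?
This is the original image converted to grayscale.

All color is removed — every shape is now a shade of grey.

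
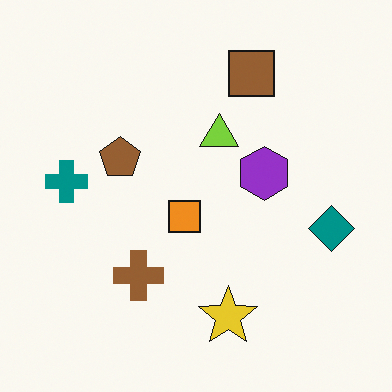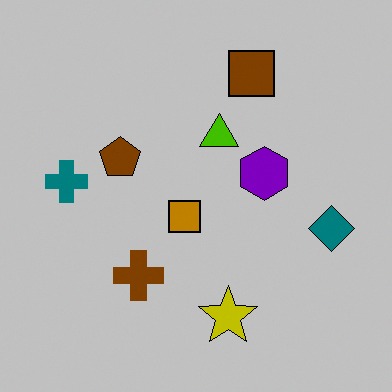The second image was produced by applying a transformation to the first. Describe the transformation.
This is the original image heavily posterized to just a handful of flat colors.

Each flat color has snapped to a coarser quantized level — most visibly, the near-white background has dropped to a flat grey.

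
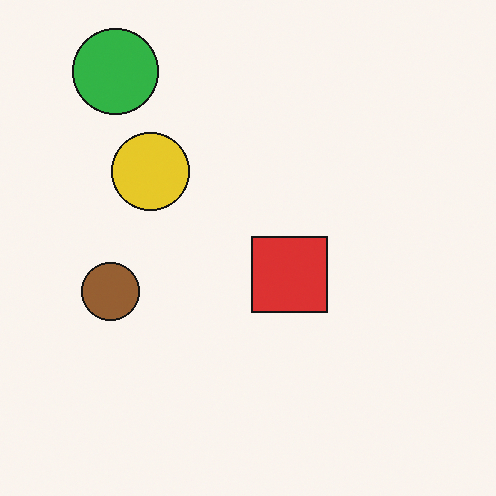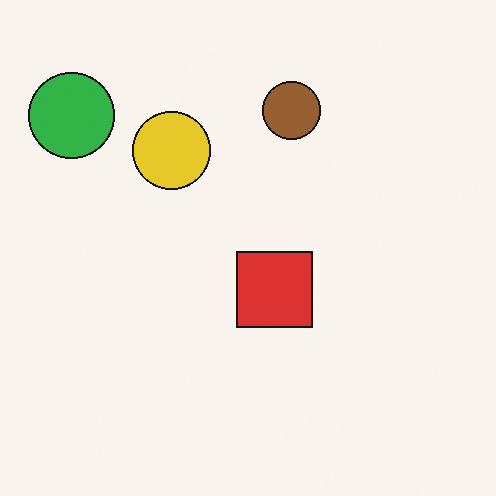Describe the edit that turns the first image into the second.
The image was transposed (reflected across the top-left ↔ bottom-right diagonal).

Shapes have swapped their row and column positions — what was in the top-right is now in the bottom-left — a diagonal reflection.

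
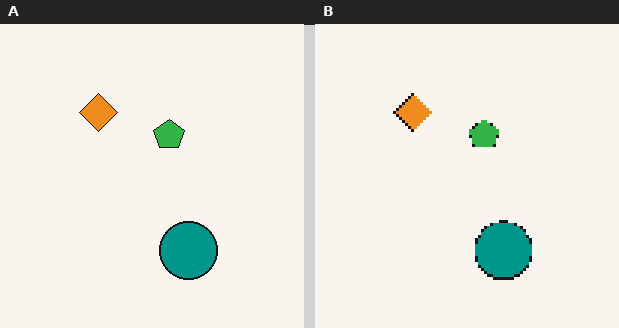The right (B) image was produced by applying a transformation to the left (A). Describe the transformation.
Lightly pixelated (a mild mosaic effect).

Shapes are reduced to large square blocks; fine edges and outlines are lost — a downscale-then-upscale (mosaic) effect.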